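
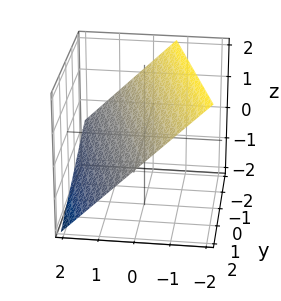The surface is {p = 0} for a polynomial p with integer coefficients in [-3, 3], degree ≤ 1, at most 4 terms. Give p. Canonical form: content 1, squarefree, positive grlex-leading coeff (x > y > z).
The degree is 1 — the surface is flat (a plane).
Observable constraints: one y-axis crossing is at y = 2.
These observations pin down the coefficients.

3*x + y + 3*z - 2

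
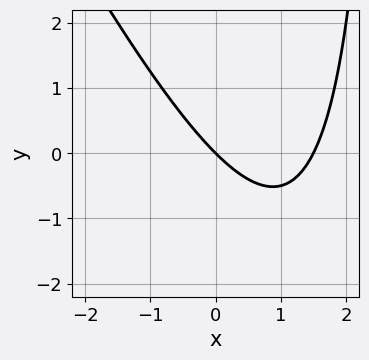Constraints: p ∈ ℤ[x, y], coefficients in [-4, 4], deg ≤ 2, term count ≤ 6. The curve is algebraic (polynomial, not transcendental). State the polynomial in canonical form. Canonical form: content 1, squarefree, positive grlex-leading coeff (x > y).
The degree is 2 — no degree-1 curve has this shape.
Against the integer gridlines: it meets the x-axis at x = 0 (among the integer gridlines); it meets the y-axis at y = 0 (among the integer gridlines).
Putting this together gives p.

2*x^2 + x*y - 3*x - 3*y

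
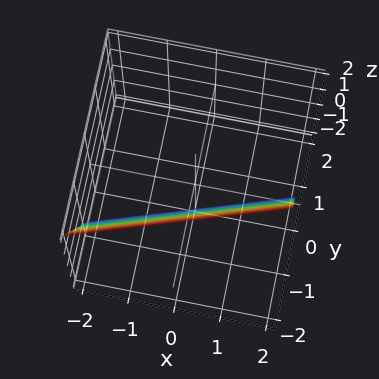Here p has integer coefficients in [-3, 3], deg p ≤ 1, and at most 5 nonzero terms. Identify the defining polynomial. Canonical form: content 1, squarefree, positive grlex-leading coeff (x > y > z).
x - 3*y - z - 2

The degree is 1 — every cross-section is a straight line — this is a plane.
From the axis intercepts and sections: it meets the x-axis at x = 2 (among the integer gridlines); one z-axis crossing is at z = -2.
Solving for integer coefficients yields p as stated.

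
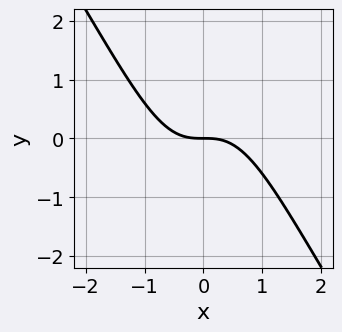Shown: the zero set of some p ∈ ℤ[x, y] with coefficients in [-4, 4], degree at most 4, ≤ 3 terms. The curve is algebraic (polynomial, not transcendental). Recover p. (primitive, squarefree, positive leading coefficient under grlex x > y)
deg p = 3.
From the axis intercepts and sections: it crosses the y-axis at the gridline y = 0; one x-axis crossing is at x = 0.
Putting this together gives p.

3*x^3 + 2*x^2*y + 3*y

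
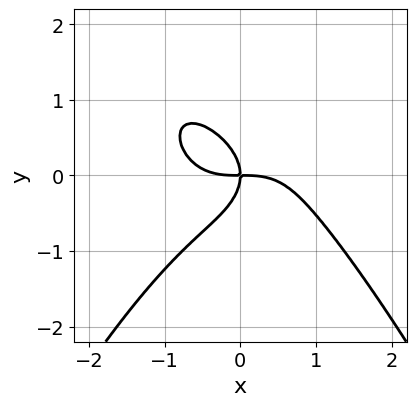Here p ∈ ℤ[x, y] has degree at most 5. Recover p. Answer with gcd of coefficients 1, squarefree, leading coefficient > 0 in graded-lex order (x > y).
2*x^4 + 3*y^3 + 3*x*y

(a) The degree is 4 — no degree-3 curve has this shape.
(b) From the visible intercepts: it crosses the y-axis at the gridline y = 0; one x-axis crossing is at x = 0.
(c) Solving for integer coefficients yields p as stated.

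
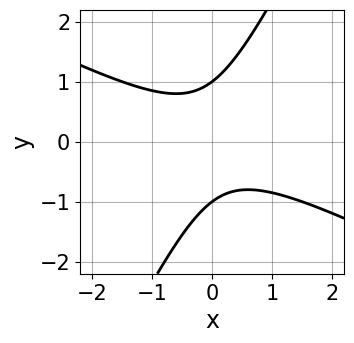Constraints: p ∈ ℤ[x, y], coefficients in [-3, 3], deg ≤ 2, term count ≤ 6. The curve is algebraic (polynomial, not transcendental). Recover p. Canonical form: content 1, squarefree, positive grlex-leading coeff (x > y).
First, degree: a generic line meets the curve in up to 2 points, so deg p = 2.
Next, reading off the gridlines: the y-axis gridline crossings are at y ∈ {-1, 1}; it misses every integer gridline on the x-axis.
Finally, assembling these constraints gives the stated polynomial.

2*x^2 + 3*x*y - 2*y^2 + 2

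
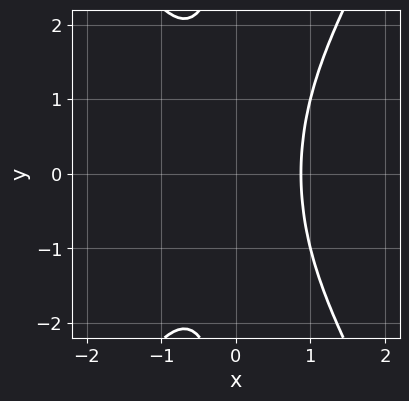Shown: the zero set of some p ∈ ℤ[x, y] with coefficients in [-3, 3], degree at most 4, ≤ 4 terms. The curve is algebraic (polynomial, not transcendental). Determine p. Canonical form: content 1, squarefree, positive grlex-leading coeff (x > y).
3*x^3 - x*y^2 - 2

1. The degree is 3 — a generic line meets the curve in up to 3 points.
2. Symmetries: it's symmetric under y → −y, forcing even powers of y.
3. Reading off the gridlines: the curve avoids every integer y-axis point in the box.
4. Putting this together gives p.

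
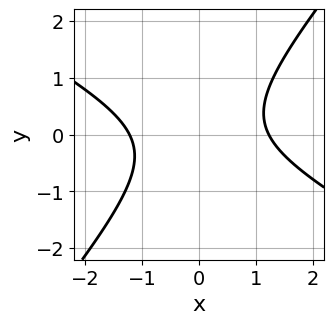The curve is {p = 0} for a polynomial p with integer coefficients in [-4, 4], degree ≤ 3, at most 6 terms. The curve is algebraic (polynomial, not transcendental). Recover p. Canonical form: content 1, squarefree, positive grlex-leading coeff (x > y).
(a) The degree is 2 — the shape is more complex than any degree-1 curve.
(b) From the visible intercepts: no y-intercept at any integer in the box.
(c) The integer polynomial consistent with all of this is the stated p.

2*x^2 + 2*x*y - 3*y^2 - 3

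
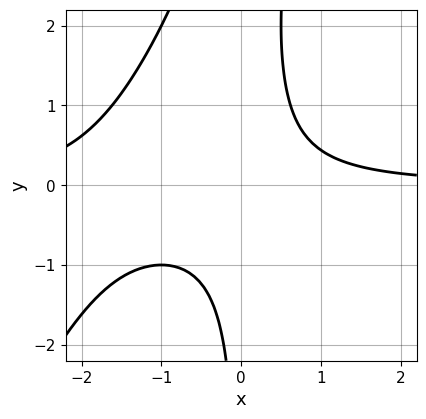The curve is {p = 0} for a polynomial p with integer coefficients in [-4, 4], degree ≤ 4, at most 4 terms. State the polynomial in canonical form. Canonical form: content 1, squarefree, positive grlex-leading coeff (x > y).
2*x^2*y - x*y^2 + 3*x*y - 2

1. deg p = 3. No degree-2 curve has this shape.
2. Observable constraints: no y-intercept at any integer in the box; it misses every integer gridline on the x-axis.
3. Assembling these constraints gives the stated polynomial.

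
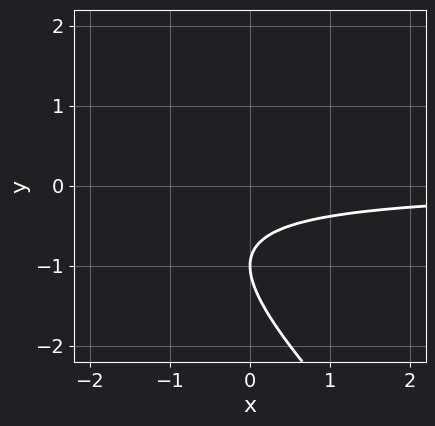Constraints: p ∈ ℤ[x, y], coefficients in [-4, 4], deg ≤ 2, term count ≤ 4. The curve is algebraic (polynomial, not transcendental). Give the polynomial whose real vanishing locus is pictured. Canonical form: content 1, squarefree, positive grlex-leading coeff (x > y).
x*y + y^2 + 2*y + 1

Degree: a generic line meets the curve in up to 2 points, so deg p = 2.
Observable constraints: the curve avoids every integer x-axis point in the box; one y-axis crossing is at y = -1.
Matching integer coefficients to the picture gives p.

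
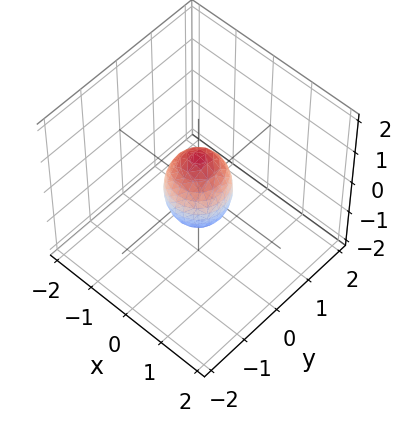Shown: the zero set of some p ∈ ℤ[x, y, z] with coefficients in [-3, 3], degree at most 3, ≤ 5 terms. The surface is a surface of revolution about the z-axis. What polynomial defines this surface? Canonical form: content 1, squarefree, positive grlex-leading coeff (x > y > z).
First, deg p = 2. The shape is more complex than any degree-1 surface.
Then, by symmetry, every cross-section ⟂ z is a circle, so x, y appear only via x² + y².
Next, checking where it meets the axes: a circular section at z = 0 has radius between 0 and 1; among the integer gridlines, it crosses the z-axis at z ∈ {-1, 1}.
Finally, these observations pin down the coefficients.

2*x^2 + 2*y^2 + z^2 - 1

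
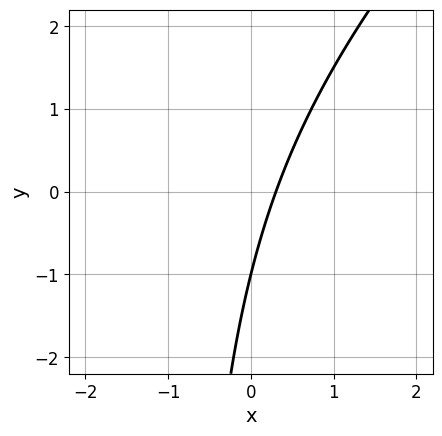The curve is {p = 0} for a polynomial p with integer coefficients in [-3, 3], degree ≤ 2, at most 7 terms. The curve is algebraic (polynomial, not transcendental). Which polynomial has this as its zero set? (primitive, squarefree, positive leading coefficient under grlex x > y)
x^2 - x*y + 3*x - y - 1

(a) Degree: no degree-1 curve has this shape, so deg p = 2.
(b) Checking where it meets the axes: it meets the y-axis at y = -1 (among the integer gridlines).
(c) Solving for integer coefficients yields p as stated.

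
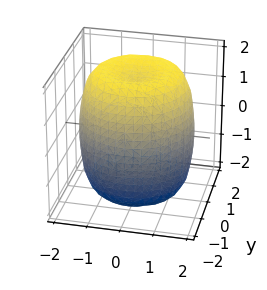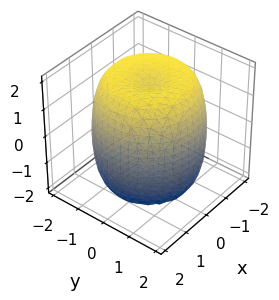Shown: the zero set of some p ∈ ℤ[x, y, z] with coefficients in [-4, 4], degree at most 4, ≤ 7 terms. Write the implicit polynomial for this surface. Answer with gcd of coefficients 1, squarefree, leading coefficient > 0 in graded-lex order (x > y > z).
1. deg p = 4.
2. Symmetries: the surface is invariant under rotation about z: p = q(x² + y², z).
3. Checking where it meets the axes: a circular section at z = 1 has radius between 1 and 2.
4. Together with the visible shape, these determine p as stated.

x^4 + 2*x^2*y^2 + y^4 - 2*x^2 - 2*y^2 + z^2 - 3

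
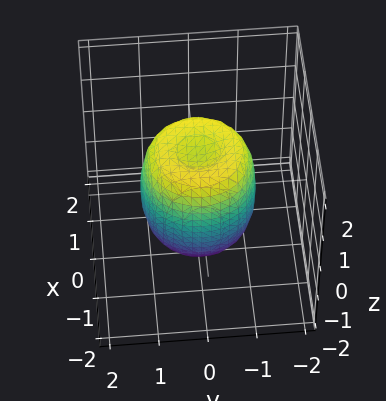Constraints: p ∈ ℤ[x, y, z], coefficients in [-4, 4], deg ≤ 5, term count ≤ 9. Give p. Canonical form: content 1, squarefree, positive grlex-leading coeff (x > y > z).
First, degree: the shape is more complex than any degree-3 surface, so deg p = 4.
Then, by symmetry, every cross-section ⟂ z is a circle, so x, y appear only via x² + y².
Next, observable constraints: a circular section at z = 0 has radius between 1 and 2; the z-axis gridline crossings are at z ∈ {-1, 1}.
Finally, assembling these constraints gives the stated polynomial.

2*x^4 + 4*x^2*y^2 + 2*y^4 - 2*x^2 - 2*y^2 + z^2 - 1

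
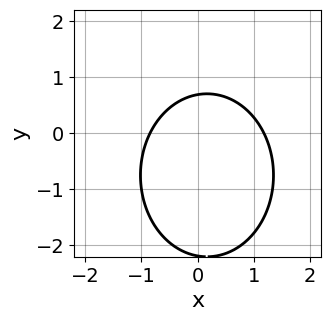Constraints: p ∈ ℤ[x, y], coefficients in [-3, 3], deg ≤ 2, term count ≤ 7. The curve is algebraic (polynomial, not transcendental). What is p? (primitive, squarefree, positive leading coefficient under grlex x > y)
The degree is 2 — a generic line meets the curve in up to 2 points.
Putting this together gives p.

3*x^2 + 2*y^2 - x + 3*y - 3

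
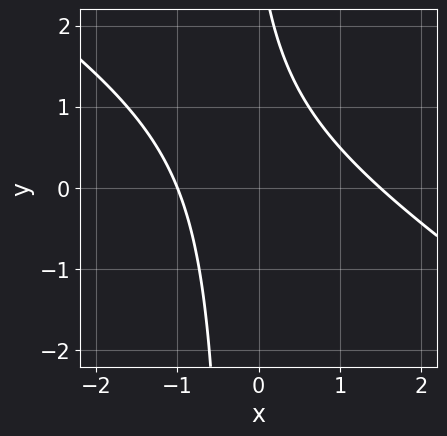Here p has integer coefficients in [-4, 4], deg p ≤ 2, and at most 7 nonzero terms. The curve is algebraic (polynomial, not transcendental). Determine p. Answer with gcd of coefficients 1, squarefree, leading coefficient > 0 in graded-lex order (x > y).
2*x^2 + 3*x*y - x + y - 3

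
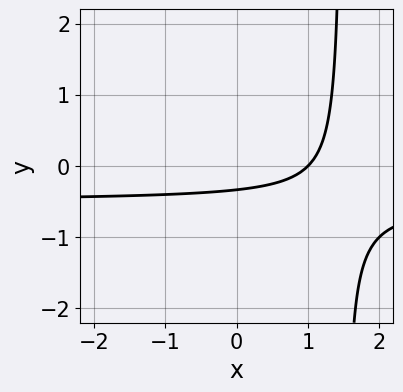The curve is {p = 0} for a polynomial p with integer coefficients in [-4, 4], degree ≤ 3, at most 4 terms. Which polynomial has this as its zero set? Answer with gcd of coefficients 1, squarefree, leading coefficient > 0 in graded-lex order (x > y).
deg p = 2.
Observable constraints: one x-axis crossing is at x = 1.
These observations pin down the coefficients.

2*x*y + x - 3*y - 1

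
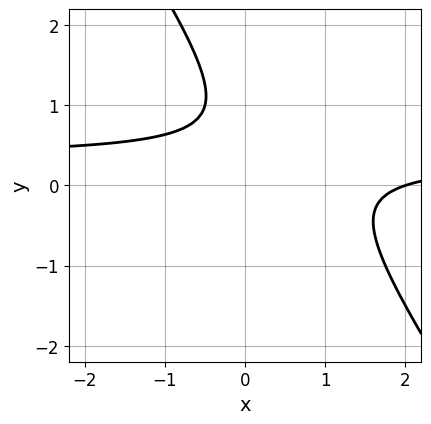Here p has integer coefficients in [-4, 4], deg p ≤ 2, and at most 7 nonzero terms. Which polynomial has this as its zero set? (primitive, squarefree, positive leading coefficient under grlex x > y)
3*x*y + 2*y^2 - x - 3*y + 2

Degree: the shape is more complex than any degree-1 curve, so deg p = 2.
Observable constraints: one x-axis crossing is at x = 2; the curve avoids every integer y-axis point in the box.
Solving for integer coefficients yields p as stated.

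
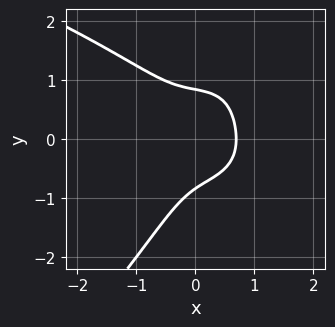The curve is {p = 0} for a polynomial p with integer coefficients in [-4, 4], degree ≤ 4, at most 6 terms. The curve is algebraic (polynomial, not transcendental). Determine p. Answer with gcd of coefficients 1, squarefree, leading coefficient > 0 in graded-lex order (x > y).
2*x*y^3 - 2*y^4 - 3*x^3 - 3*x*y^2 + 1

(a) Degree: a generic line meets the curve in up to 4 points, so deg p = 4.
(b) Putting this together gives p.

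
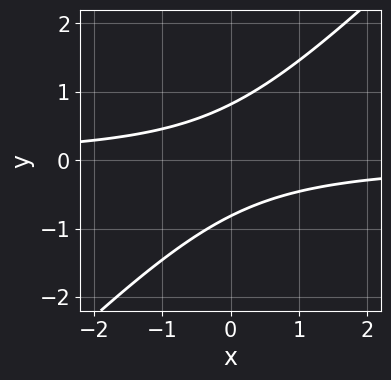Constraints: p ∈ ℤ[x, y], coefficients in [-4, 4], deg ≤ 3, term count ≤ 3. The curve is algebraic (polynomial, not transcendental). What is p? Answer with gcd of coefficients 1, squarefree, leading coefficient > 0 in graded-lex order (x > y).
3*x*y - 3*y^2 + 2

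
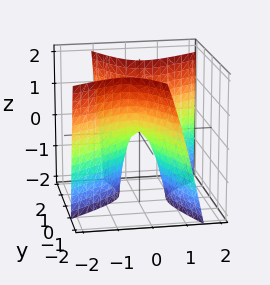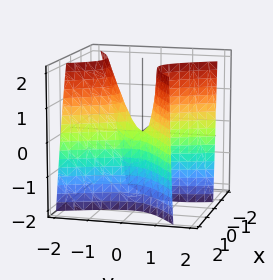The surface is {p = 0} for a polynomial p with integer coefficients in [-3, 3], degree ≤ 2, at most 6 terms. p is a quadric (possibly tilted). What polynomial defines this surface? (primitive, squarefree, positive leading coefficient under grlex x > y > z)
3*x^2 - 3*x*y - 2*y^2 - y*z + z

(a) The degree is 2 — no degree-1 surface has this shape.
(b) Against the integer gridlines: it crosses the z-axis at the gridline z = 0; it meets the x-axis at x = 0 (among the integer gridlines).
(c) Assembling these constraints gives the stated polynomial.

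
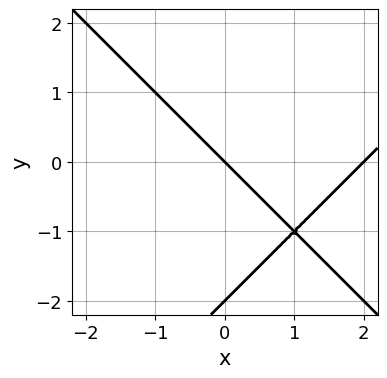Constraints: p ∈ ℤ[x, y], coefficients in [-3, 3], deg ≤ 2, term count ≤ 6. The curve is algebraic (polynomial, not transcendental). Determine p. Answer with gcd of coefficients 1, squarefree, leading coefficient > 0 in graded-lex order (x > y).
First, deg p = 2. No degree-1 curve has this shape.
Next, checking where it meets the axes: among the integer gridlines, it crosses the x-axis at x ∈ {0, 2}; the y-axis gridline crossings are at y ∈ {-2, 0}.
Finally, solving for integer coefficients yields p as stated.

x^2 - y^2 - 2*x - 2*y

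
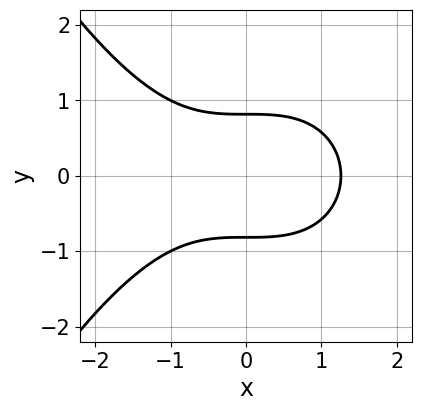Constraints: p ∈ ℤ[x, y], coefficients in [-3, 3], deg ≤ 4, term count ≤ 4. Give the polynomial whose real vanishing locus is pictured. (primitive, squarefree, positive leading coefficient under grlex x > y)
First, the degree is 3 — the shape is more complex than any degree-2 curve.
Next, symmetries: mirror symmetry y ↦ −y ⇒ only even powers of y.
Finally, matching integer coefficients to the picture gives p.

x^3 + 3*y^2 - 2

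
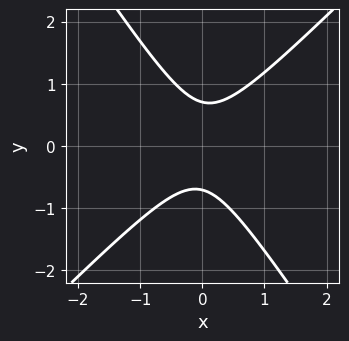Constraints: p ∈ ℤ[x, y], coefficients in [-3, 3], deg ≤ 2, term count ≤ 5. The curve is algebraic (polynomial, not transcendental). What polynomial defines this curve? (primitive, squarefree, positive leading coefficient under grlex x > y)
The degree is 2 — the shape is more complex than any degree-1 curve.
From the visible intercepts: it misses every integer gridline on the x-axis.
Putting this together gives p.

3*x^2 - x*y - 2*y^2 + 1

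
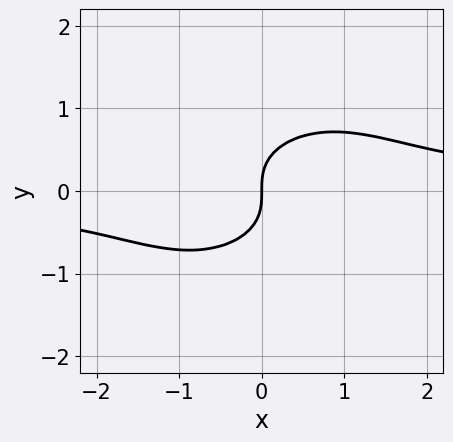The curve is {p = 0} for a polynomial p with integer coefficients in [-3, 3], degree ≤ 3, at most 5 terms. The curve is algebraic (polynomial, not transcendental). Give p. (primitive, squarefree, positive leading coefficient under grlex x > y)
1. Degree: the shape is more complex than any degree-2 curve, so deg p = 3.
2. From the visible intercepts: it meets the x-axis at x = 0 (among the integer gridlines); it meets the y-axis at y = 0 (among the integer gridlines).
3. The integer polynomial consistent with all of this is the stated p.

2*x^2*y - x*y^2 + 3*y^3 - 2*x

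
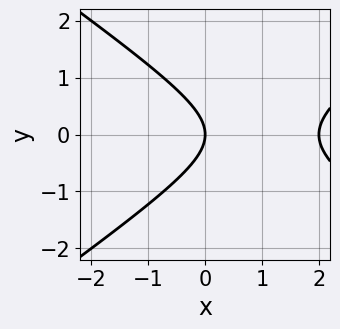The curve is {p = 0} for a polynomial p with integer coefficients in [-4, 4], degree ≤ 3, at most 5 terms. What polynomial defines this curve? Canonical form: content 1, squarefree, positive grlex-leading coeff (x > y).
x^2 - 2*y^2 - 2*x

deg p = 2. No degree-1 curve has this shape.
Symmetries: mirror symmetry y ↦ −y ⇒ only even powers of y.
From the axis intercepts and sections: the x-axis gridline crossings are at x ∈ {0, 2}; it crosses the y-axis at the gridline y = 0.
The integer polynomial consistent with all of this is the stated p.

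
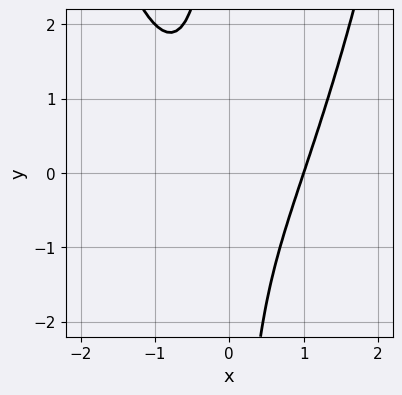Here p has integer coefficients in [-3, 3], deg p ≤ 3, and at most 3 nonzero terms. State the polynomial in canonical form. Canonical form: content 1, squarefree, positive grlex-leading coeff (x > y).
First, degree: a generic line meets the curve in up to 3 points, so deg p = 3.
Next, reading off the gridlines: the curve avoids every integer y-axis point in the box; one x-axis crossing is at x = 1.
Finally, solving for integer coefficients yields p as stated.

x^3 - x*y - 1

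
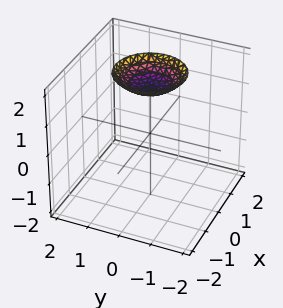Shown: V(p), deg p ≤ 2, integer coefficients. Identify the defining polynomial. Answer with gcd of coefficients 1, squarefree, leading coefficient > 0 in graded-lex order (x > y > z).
x^2 + y^2 - 2*z + 3

Degree: no degree-1 surface has this shape, so deg p = 2.
Symmetries: every cross-section ⟂ z is a circle, so x, y appear only via x² + y².
From the visible intercepts: no x-intercept at any integer in the box; a circular section at z = 2 has radius exactly 1; no y-intercept at any integer in the box.
Assembling these constraints gives the stated polynomial.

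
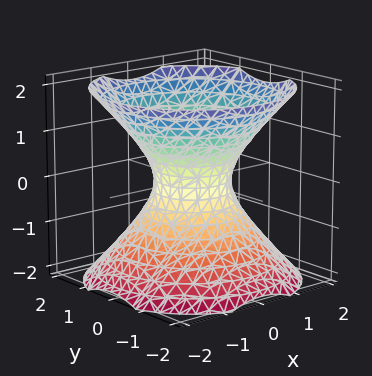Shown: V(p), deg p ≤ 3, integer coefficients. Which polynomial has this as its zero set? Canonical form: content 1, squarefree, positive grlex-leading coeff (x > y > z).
3*x^2 + 3*y^2 - 3*z^2 - 2

First, the degree is 2 — an hourglass — one-sheet hyperboloid; a quadric.
Then, symmetries: rotational symmetry about the z-axis ⇒ p depends on x, y only through x² + y²; mirror symmetry z ↦ −z ⇒ only even powers of z.
Then, from the axis intercepts and sections: it misses every integer gridline on the z-axis; a circular section at z = 1 has radius between 1 and 2.
Finally, putting this together gives p.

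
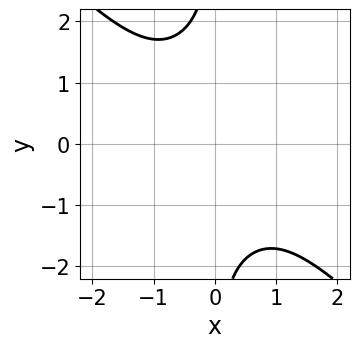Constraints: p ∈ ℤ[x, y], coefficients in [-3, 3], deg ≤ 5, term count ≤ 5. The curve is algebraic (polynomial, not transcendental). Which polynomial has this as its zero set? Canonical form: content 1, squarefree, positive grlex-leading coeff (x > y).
(a) The degree is 4 — the shape is more complex than any degree-3 curve.
(b) Checking where it meets the axes: it misses every integer gridline on the x-axis; no y-intercept at any integer in the box.
(c) Solving for integer coefficients yields p as stated.

x^4 + x*y^3 + x^2 + 3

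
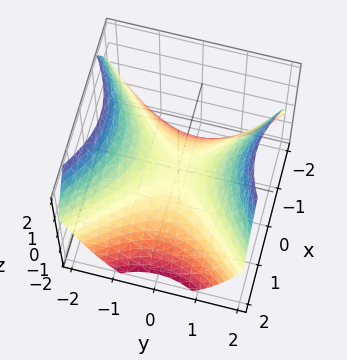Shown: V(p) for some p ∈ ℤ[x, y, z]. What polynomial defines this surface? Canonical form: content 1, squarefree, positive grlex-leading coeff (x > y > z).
Degree: a saddle surface; a quadric, so deg p = 2.
Symmetries: it's symmetric under y → −y, forcing even powers of y; mirror symmetry x ↦ −x ⇒ only even powers of x.
Checking where it meets the axes: it meets the x-axis at x = 0 (among the integer gridlines); it meets the y-axis at y = 0 (among the integer gridlines); it meets the z-axis at z = 0 (among the integer gridlines).
Matching integer coefficients to the picture gives p.

2*x^2 - 2*y^2 + 3*z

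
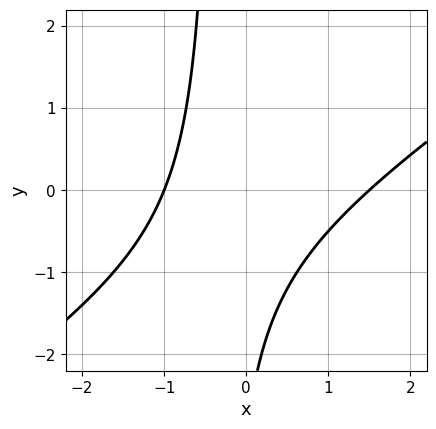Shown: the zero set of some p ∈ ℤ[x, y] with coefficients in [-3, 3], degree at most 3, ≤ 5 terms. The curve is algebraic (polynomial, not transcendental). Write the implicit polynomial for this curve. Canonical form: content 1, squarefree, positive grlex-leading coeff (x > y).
2*x^2 - 3*x*y - x - y - 3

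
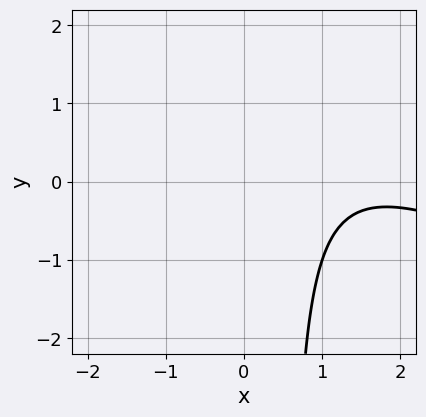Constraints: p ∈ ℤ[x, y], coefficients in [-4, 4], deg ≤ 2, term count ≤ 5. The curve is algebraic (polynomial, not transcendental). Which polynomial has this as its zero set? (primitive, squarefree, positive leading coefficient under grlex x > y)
1. deg p = 2. A generic line meets the curve in up to 2 points.
2. Observable constraints: no y-intercept at any integer in the box; no x-intercept at any integer in the box.
3. Solving for integer coefficients yields p as stated.

x^2 + 2*x*y - 3*x - y + 3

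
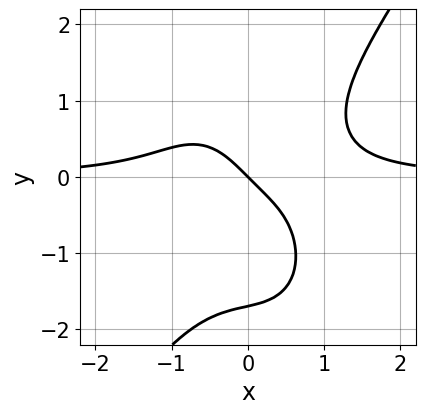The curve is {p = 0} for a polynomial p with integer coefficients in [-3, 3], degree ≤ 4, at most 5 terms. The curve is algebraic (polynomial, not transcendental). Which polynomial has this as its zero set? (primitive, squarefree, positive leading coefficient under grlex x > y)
(a) Degree: the shape is more complex than any degree-3 curve, so deg p = 4.
(b) Checking where it meets the axes: it crosses the y-axis at the gridline y = 0; it crosses the x-axis at the gridline x = 0.
(c) Assembling these constraints gives the stated polynomial.

3*x^3*y - y^4 - y^3 - 2*x - 2*y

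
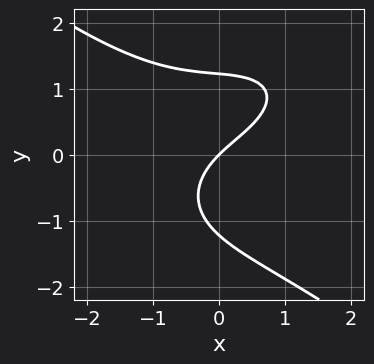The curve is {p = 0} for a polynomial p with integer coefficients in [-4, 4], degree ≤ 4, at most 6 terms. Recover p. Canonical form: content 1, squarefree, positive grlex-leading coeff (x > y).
x^3 + 2*y^3 - 2*x*y + 3*x - 3*y

1. The degree is 3 — the shape is more complex than any degree-2 curve.
2. Observable constraints: one x-axis crossing is at x = 0; it crosses the y-axis at the gridline y = 0.
3. Putting this together gives p.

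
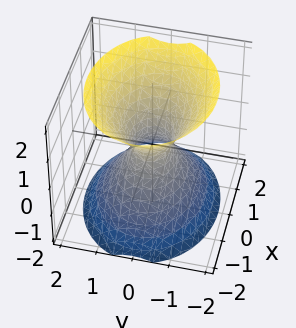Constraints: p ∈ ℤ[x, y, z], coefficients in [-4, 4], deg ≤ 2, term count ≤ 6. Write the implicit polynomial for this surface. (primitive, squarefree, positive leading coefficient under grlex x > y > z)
2*x^2 + 3*y^2 - 2*z^2 - 1

deg p = 2.
Symmetries: it's symmetric under y → −y, forcing even powers of y; it's symmetric under x → −x, forcing even powers of x; the z ↦ −z reflection is a symmetry, so z appears only in even powers.
From the axis intercepts and sections: the surface avoids every integer z-axis point in the box.
Assembling these constraints gives the stated polynomial.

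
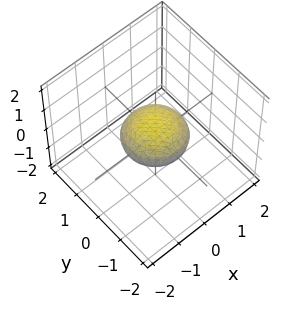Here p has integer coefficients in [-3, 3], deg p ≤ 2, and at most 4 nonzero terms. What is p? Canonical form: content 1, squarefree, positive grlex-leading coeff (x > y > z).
x^2 + y^2 + 3*z^2 - 1

The degree is 2 — a closed, bounded, convex surface; a quadric.
Symmetries: every cross-section ⟂ z is a circle, so x, y appear only via x² + y²; the z ↦ −z reflection is a symmetry, so z appears only in even powers.
Against the integer gridlines: a circular section at z = 0 has radius exactly 1; among the integer gridlines, it crosses the y-axis at y ∈ {-1, 1}; among the integer gridlines, it crosses the x-axis at x ∈ {-1, 1}.
The integer polynomial consistent with all of this is the stated p.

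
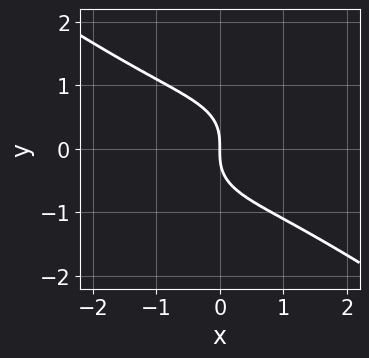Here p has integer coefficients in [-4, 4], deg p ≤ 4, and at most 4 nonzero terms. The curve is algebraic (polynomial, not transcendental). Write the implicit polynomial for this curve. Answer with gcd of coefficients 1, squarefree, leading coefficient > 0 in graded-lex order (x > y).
x^3 + 3*y^3 + 3*x

deg p = 3. No degree-2 curve has this shape.
From the visible intercepts: it meets the x-axis at x = 0 (among the integer gridlines); one y-axis crossing is at y = 0.
Fitting integer coefficients to these (and the overall shape) gives p.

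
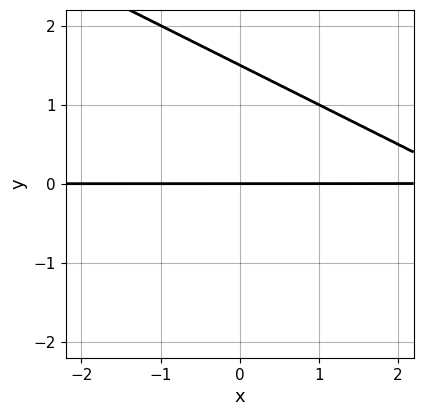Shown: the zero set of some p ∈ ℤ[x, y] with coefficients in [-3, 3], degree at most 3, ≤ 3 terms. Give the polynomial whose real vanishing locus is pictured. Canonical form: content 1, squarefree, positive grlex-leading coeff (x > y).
1. The degree is 2 — the shape is more complex than any degree-1 curve.
2. Reading off the gridlines: the visible x-axis segment lies entirely on the curve; it meets the y-axis at y = 0 (among the integer gridlines).
3. The integer polynomial consistent with all of this is the stated p.

x*y + 2*y^2 - 3*y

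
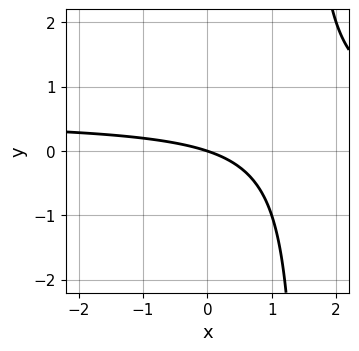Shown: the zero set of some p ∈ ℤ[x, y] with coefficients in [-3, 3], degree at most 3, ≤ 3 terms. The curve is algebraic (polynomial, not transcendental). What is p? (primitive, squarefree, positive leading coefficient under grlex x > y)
deg p = 2. A generic line meets the curve in up to 2 points.
Against the integer gridlines: it meets the y-axis at y = 0 (among the integer gridlines); one x-axis crossing is at x = 0.
Matching integer coefficients to the picture gives p.

2*x*y - x - 3*y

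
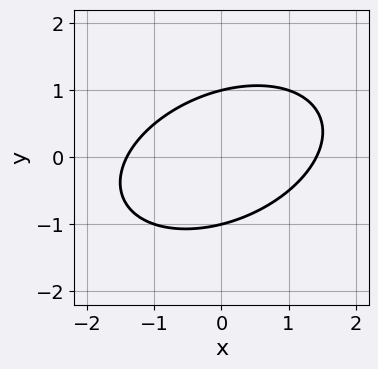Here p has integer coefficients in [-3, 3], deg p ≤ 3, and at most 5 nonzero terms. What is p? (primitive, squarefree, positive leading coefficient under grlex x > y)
(a) Degree: no degree-1 curve has this shape, so deg p = 2.
(b) Observable constraints: among the integer gridlines, it crosses the y-axis at y ∈ {-1, 1}.
(c) Matching integer coefficients to the picture gives p.

x^2 - x*y + 2*y^2 - 2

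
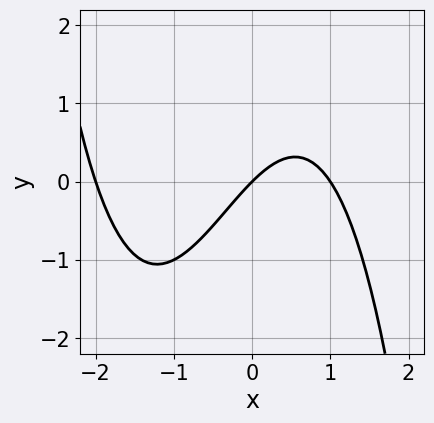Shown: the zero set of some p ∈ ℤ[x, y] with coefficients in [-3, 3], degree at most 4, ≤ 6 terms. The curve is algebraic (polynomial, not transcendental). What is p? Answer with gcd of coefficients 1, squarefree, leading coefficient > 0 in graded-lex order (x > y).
x^3 + x^2 - 2*x + 2*y

First, deg p = 3. A generic line meets the curve in up to 3 points.
Next, from the axis intercepts and sections: it crosses the y-axis at the gridline y = 0; among the integer gridlines, it crosses the x-axis at x ∈ {-2, 0, 1}.
Finally, these observations pin down the coefficients.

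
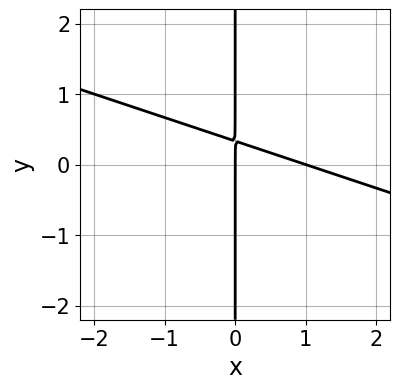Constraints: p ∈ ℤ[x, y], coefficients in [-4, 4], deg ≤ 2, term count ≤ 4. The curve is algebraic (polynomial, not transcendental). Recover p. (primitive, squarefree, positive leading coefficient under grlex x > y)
(a) Degree: the shape is more complex than any degree-1 curve, so deg p = 2.
(b) Against the integer gridlines: the visible y-axis segment lies entirely on the curve; among the integer gridlines, it crosses the x-axis at x ∈ {0, 1}.
(c) These observations pin down the coefficients.

x^2 + 3*x*y - x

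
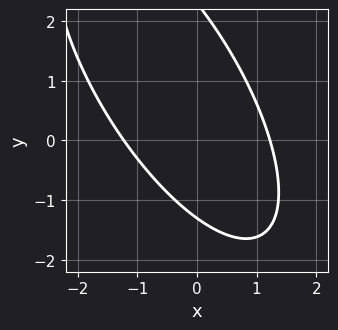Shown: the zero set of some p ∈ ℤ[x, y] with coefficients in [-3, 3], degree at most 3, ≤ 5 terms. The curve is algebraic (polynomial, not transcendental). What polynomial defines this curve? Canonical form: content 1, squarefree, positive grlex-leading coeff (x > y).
(a) deg p = 2.
(b) Putting this together gives p.

2*x^2 + 2*x*y + y^2 - y - 3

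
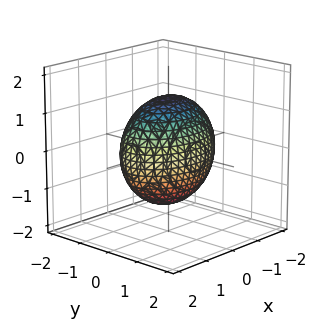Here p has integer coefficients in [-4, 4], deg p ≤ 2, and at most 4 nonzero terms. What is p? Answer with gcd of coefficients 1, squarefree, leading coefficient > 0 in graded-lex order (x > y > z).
x^2 + 2*y^2 + z^2 - 2

First, the degree is 2 — bounded and convex; a quadric.
Next, symmetries: the x ↦ −x reflection is a symmetry, so x appears only in even powers; mirror symmetry z ↦ −z ⇒ only even powers of z; it's symmetric under y → −y, forcing even powers of y.
Next, from the axis intercepts and sections: the y-axis gridline crossings are at y ∈ {-1, 1}.
Finally, assembling these constraints gives the stated polynomial.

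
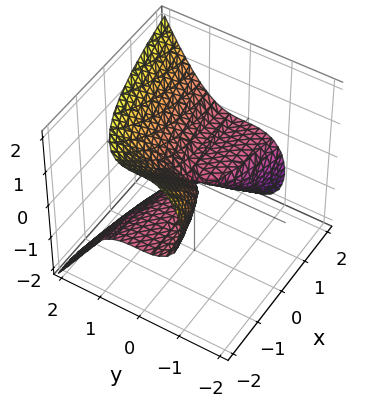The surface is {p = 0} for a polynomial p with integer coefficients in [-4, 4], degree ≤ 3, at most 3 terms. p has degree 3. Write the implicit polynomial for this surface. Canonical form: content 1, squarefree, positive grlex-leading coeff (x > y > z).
y^3 - x*z - z^2

First, the degree is 3 — the shape is more complex than any degree-2 surface.
Next, observable constraints: it crosses the z-axis at the gridline z = 0; every point of the x-axis in the box is on the surface.
Finally, assembling these constraints gives the stated polynomial.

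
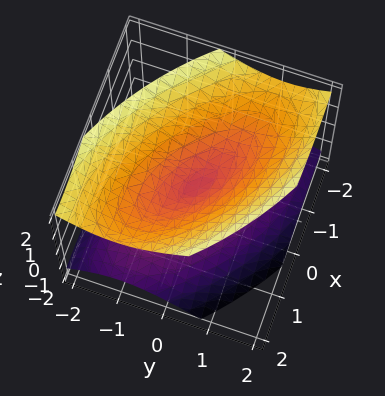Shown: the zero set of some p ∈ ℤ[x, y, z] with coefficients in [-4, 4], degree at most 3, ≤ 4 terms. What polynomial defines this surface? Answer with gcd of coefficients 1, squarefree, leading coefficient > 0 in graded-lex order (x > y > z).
First, the picture has 2 separate pieces. Treating them together as one polynomial.
Next, the degree is 2 — no degree-1 surface has this shape.
Next, against the integer gridlines: it crosses the x-axis at the gridline x = 0; it crosses the y-axis at the gridline y = 0; one z-axis crossing is at z = 0.
Finally, solving for integer coefficients yields p as stated.

2*x^2 + 3*x*y + 3*y^2 - 3*z^2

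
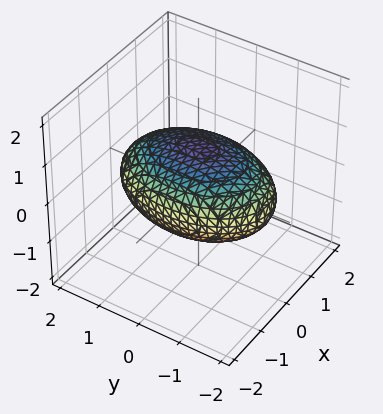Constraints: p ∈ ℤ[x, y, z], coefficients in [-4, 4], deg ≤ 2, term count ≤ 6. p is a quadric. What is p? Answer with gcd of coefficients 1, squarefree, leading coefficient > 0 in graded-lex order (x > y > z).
deg p = 2.
Symmetries: mirror symmetry y ↦ −y ⇒ only even powers of y; it's symmetric under x → −x, forcing even powers of x; mirror symmetry z ↦ −z ⇒ only even powers of z.
Checking where it meets the axes: the z-axis gridline crossings are at z ∈ {-1, 1}.
Matching integer coefficients to the picture gives p.

2*x^2 + y^2 + 3*z^2 - 3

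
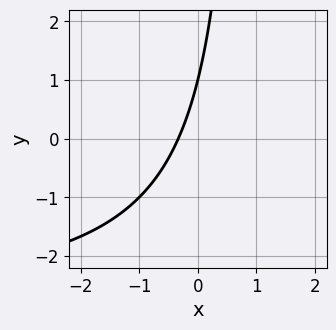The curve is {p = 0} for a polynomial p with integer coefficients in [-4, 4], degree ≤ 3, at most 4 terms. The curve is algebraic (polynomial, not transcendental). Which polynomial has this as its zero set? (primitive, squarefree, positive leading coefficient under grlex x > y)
x*y + 3*x - y + 1

deg p = 2. The shape is more complex than any degree-1 curve.
Observable constraints: it meets the y-axis at y = 1 (among the integer gridlines).
Solving for integer coefficients yields p as stated.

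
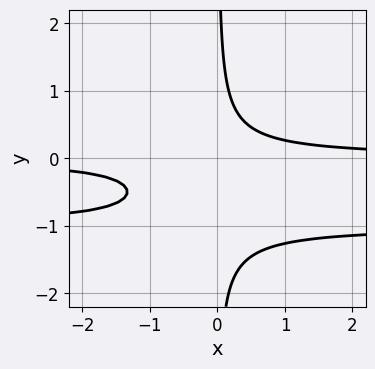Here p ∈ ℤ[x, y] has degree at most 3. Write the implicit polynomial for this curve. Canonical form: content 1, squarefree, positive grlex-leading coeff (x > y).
3*x*y^2 + 3*x*y - 1

1. deg p = 3.
2. Observable constraints: it misses every integer gridline on the y-axis; no x-intercept at any integer in the box.
3. The integer polynomial consistent with all of this is the stated p.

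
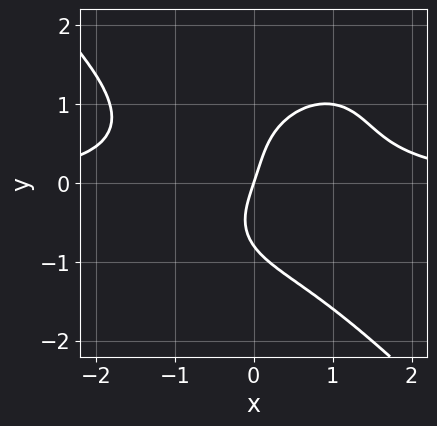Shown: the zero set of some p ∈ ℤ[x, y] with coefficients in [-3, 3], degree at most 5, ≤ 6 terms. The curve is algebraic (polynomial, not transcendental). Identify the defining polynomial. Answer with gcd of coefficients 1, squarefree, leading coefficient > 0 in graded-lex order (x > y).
1. deg p = 4. A generic line meets the curve in up to 4 points.
2. Observable constraints: it meets the y-axis at y = 0 (among the integer gridlines); it meets the x-axis at x = 0 (among the integer gridlines).
3. Together with the visible shape, these determine p as stated.

2*x^3*y + 2*y^4 - 2*x*y^2 - 3*x + y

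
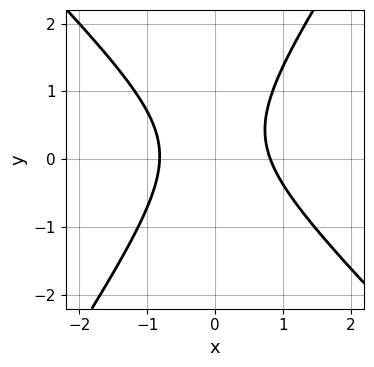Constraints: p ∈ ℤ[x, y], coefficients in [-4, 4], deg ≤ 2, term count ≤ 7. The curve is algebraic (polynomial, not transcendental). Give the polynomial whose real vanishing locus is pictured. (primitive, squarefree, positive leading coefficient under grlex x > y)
Degree: the shape is more complex than any degree-1 curve, so deg p = 2.
Against the integer gridlines: it misses every integer gridline on the y-axis.
Assembling these constraints gives the stated polynomial.

3*x^2 + x*y - 2*y^2 + y - 2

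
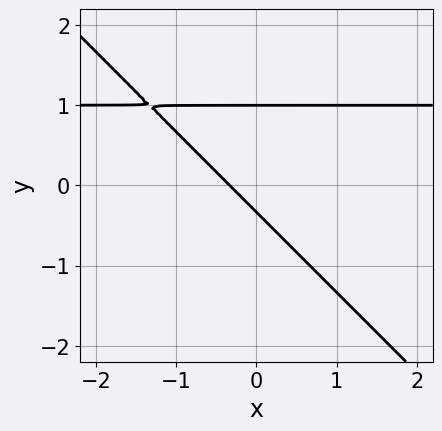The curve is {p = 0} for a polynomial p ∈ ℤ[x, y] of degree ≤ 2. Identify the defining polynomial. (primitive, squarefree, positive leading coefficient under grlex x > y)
3*x*y + 3*y^2 - 3*x - 2*y - 1

Degree: no degree-1 curve has this shape, so deg p = 2.
Against the integer gridlines: it meets the y-axis at y = 1 (among the integer gridlines).
Solving for integer coefficients yields p as stated.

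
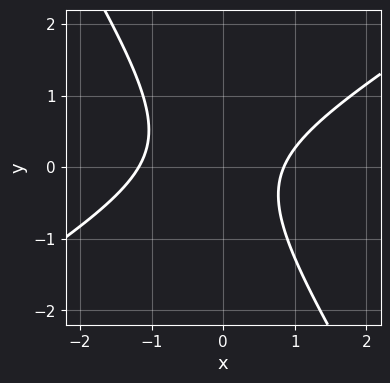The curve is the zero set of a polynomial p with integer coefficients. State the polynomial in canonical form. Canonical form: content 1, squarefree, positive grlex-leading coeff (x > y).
The degree is 2 — no degree-1 curve has this shape.
Observable constraints: it misses every integer gridline on the y-axis.
These observations pin down the coefficients.

3*x^2 - 3*x*y - 3*y^2 + x - 3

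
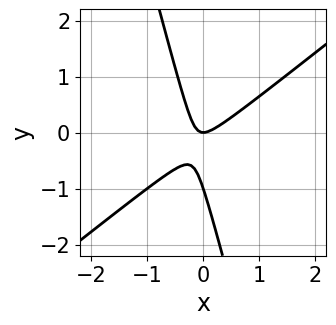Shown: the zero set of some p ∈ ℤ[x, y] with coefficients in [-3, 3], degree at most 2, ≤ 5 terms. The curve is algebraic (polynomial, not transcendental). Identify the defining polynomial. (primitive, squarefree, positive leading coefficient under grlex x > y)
deg p = 2. The shape is more complex than any degree-1 curve.
Against the integer gridlines: one x-axis crossing is at x = 0; the y-axis gridline crossings are at y ∈ {-1, 0}.
Putting this together gives p.

3*x^2 - 3*x*y - y^2 - y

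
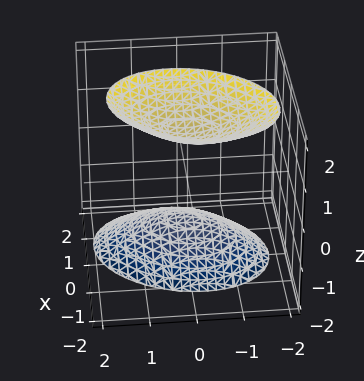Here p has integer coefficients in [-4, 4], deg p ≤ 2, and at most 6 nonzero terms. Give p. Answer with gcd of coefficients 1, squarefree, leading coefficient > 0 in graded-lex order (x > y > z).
1. I count 2 distinct pieces.
2. deg p = 2.
3. Against the integer gridlines: it misses every integer gridline on the x-axis; the surface avoids every integer y-axis point in the box.
4. Assembling these constraints gives the stated polynomial.

3*x^2 - x*y + x*z + 2*y^2 - 2*z^2 + 3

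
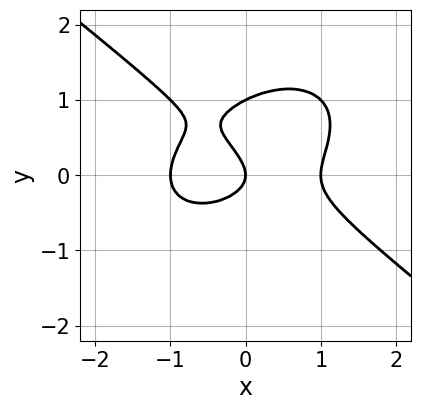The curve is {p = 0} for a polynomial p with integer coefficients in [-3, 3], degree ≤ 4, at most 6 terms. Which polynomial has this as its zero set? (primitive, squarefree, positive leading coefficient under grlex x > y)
x^3 + 2*y^3 - 2*y^2 - x

First, deg p = 3.
Next, from the axis intercepts and sections: the y-axis gridline crossings are at y ∈ {0, 1}; the x-axis gridline crossings are at x ∈ {-1, 0, 1}.
Finally, these observations pin down the coefficients.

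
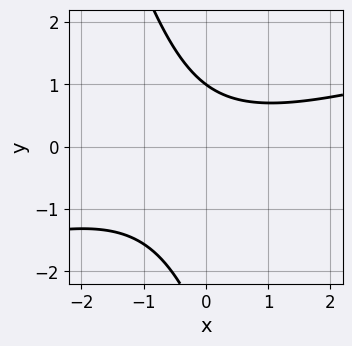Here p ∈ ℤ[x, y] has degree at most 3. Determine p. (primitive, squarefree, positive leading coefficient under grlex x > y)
x^2 - 3*x*y - y^2 - 2*y + 3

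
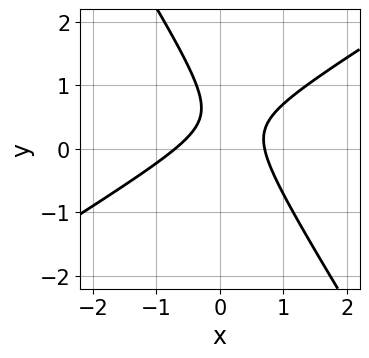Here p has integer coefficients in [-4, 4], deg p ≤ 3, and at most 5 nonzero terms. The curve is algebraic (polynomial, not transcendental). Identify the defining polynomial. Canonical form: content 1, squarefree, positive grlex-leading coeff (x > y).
2*x^2 - 2*x*y - 2*y^2 + 2*y - 1

(a) The degree is 2 — the shape is more complex than any degree-1 curve.
(b) From the visible intercepts: it misses every integer gridline on the y-axis.
(c) These observations pin down the coefficients.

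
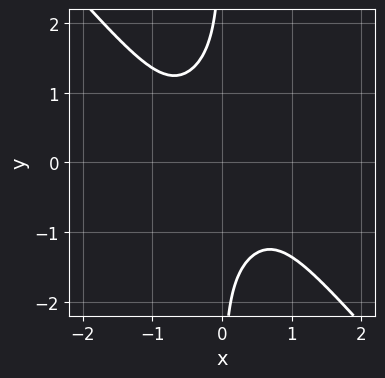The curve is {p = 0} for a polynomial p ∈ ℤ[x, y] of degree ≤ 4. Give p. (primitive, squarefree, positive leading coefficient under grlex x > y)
3*x^4 + 2*x*y^3 + 2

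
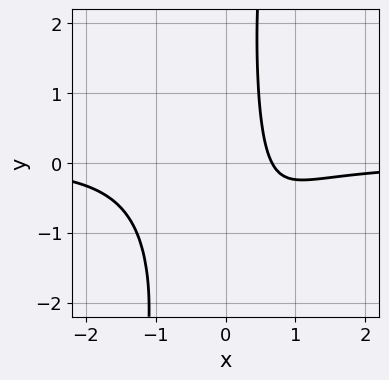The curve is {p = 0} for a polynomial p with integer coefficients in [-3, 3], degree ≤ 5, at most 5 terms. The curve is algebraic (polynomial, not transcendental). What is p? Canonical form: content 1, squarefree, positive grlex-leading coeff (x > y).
3*x^3*y - x^2*y^2 + x*y + 3*x - 2

1. The degree is 4 — the shape is more complex than any degree-3 curve.
2. Checking where it meets the axes: it misses every integer gridline on the y-axis.
3. Solving for integer coefficients yields p as stated.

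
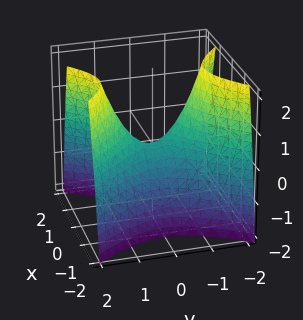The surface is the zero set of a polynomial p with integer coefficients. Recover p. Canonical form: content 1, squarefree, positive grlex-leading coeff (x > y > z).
(a) The degree is 2 — a saddle surface; a quadric.
(b) Symmetries: it's symmetric under x → −x, forcing even powers of x; the y ↦ −y reflection is a symmetry, so y appears only in even powers.
(c) From the visible intercepts: it meets the z-axis at z = 0 (among the integer gridlines); one x-axis crossing is at x = 0.
(d) Matching integer coefficients to the picture gives p.

3*x^2 - 2*y^2 + 2*z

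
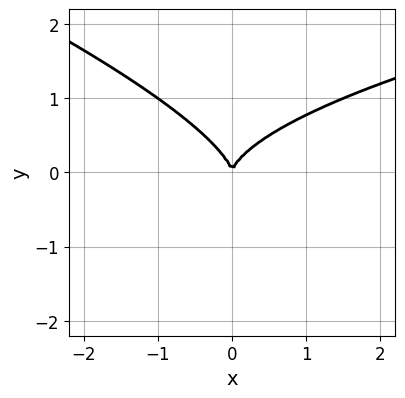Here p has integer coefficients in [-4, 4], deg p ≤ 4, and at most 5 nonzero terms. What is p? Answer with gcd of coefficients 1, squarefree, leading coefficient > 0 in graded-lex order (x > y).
x*y^2 + 3*y^3 - 2*x^2

(a) Degree: the shape is more complex than any degree-2 curve, so deg p = 3.
(b) From the visible intercepts: it meets the x-axis at x = 0 (among the integer gridlines); it crosses the y-axis at the gridline y = 0.
(c) Solving for integer coefficients yields p as stated.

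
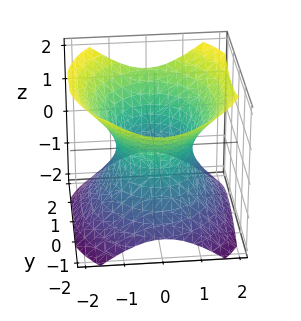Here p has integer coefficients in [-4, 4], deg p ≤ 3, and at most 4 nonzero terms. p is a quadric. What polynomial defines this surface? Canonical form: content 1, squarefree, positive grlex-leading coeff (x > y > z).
3*x^2 + 2*y^2 - 3*z^2 - 3

1. The degree is 2 — one connected sheet with a waist; a quadric.
2. Symmetries: mirror symmetry z ↦ −z ⇒ only even powers of z; it's symmetric under y → −y, forcing even powers of y; the x ↦ −x reflection is a symmetry, so x appears only in even powers.
3. Reading off the gridlines: no z-intercept at any integer in the box; among the integer gridlines, it crosses the x-axis at x ∈ {-1, 1}.
4. Fitting integer coefficients to these (and the overall shape) gives p.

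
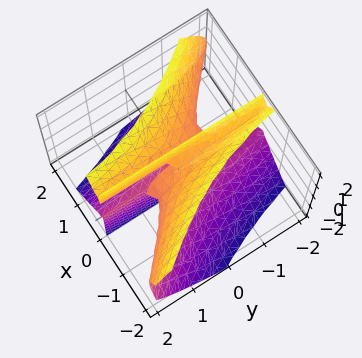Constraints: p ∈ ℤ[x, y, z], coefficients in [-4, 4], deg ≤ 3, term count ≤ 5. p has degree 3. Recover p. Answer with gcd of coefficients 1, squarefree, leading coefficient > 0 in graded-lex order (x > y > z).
3*x^3 + 3*x^2*y - 2*x*z^2 + 2*x*z

(a) deg p = 3. No degree-2 surface has this shape.
(b) Observable constraints: every point of the y-axis in the box is on the surface; every point of the z-axis in the box is on the surface; it crosses the x-axis at the gridline x = 0.
(c) Solving for integer coefficients yields p as stated.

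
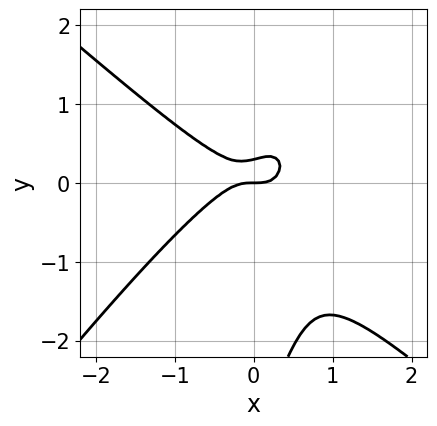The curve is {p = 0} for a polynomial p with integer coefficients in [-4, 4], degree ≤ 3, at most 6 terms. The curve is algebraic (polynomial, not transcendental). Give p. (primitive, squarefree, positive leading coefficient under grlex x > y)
3*x^3 - 3*x*y^2 + y^3 + 3*y^2 - y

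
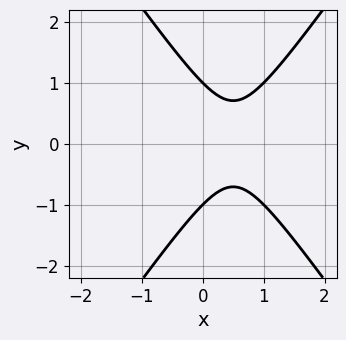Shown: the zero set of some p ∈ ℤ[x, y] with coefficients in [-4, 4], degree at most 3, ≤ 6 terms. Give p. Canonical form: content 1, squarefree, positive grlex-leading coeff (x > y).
First, the degree is 2 — a generic line meets the curve in up to 2 points.
Then, symmetries: it's symmetric under y → −y, forcing even powers of y.
Then, from the axis intercepts and sections: among the integer gridlines, it crosses the y-axis at y ∈ {-1, 1}; the curve avoids every integer x-axis point in the box.
Finally, solving for integer coefficients yields p as stated.

2*x^2 - y^2 - 2*x + 1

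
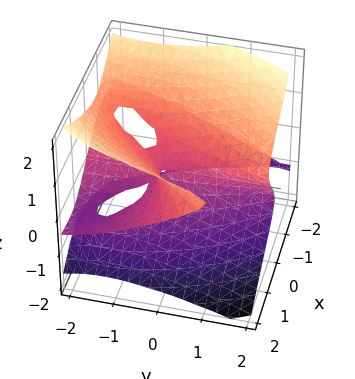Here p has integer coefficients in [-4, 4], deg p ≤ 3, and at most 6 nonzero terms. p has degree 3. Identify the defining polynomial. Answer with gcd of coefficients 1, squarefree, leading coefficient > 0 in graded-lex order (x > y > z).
2*x^2*z + y^2*z - 3*z^3 - 2*x*y - x

The degree is 3 — a generic line meets the surface in up to 3 points.
From the axis intercepts and sections: it meets the z-axis at z = 0 (among the integer gridlines); it meets the x-axis at x = 0 (among the integer gridlines); the visible y-axis segment lies entirely on the surface.
Putting this together gives p.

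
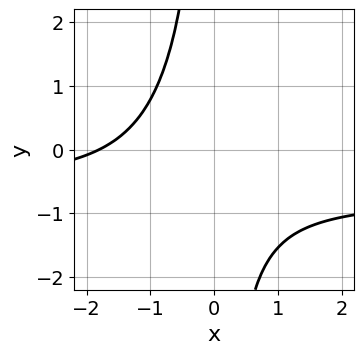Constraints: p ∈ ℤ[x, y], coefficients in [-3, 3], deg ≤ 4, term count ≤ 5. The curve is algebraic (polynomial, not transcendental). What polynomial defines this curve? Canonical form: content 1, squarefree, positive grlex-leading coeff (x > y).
3*x^3*y - x^2*y^2 + 2*x^3 + 3*x^2 + 2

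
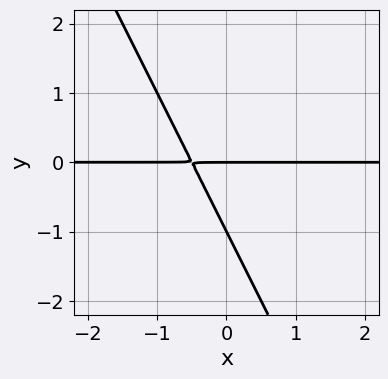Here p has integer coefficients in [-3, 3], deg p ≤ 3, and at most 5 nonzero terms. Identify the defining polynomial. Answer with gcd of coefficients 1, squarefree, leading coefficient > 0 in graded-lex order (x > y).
1. Degree: the shape is more complex than any degree-1 curve, so deg p = 2.
2. From the visible intercepts: among the integer gridlines, it crosses the y-axis at y ∈ {-1, 0}; every point of the x-axis in the box is on the curve.
3. Putting this together gives p.

2*x*y + y^2 + y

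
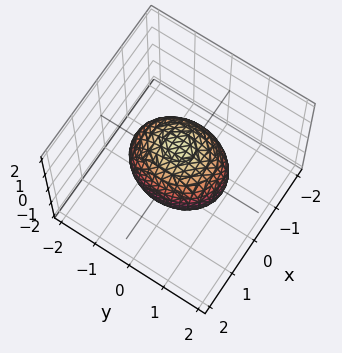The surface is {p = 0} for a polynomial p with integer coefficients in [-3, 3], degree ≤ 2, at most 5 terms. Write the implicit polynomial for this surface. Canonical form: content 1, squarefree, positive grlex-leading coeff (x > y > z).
3*x^2 + 2*y^2 + 2*z^2 - 3

(a) deg p = 2.
(b) Symmetries: mirror symmetry x ↦ −x ⇒ only even powers of x; mirror symmetry z ↦ −z ⇒ only even powers of z; mirror symmetry y ↦ −y ⇒ only even powers of y.
(c) Against the integer gridlines: the x-axis gridline crossings are at x ∈ {-1, 1}.
(d) Putting this together gives p.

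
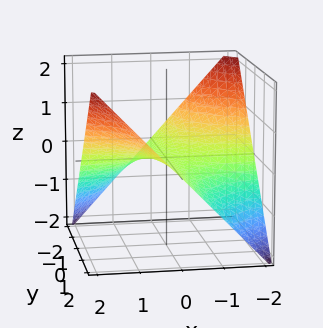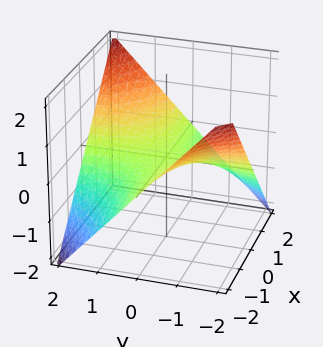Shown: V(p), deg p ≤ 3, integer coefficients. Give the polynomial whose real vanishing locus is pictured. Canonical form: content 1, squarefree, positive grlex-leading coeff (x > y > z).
x*y - 2*z

First, deg p = 2. A saddle surface; a quadric.
Next, from the visible intercepts: every point of the x-axis in the box is on the surface; one z-axis crossing is at z = 0; every point of the y-axis in the box is on the surface.
Finally, fitting integer coefficients to these (and the overall shape) gives p.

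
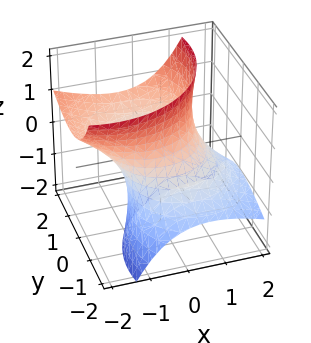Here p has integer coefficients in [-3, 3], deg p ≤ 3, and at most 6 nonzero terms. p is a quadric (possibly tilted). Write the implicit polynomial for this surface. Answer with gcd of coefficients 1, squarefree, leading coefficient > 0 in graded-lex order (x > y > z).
2*x^2 + 3*x*z + 2*y^2 - 3*y*z - z^2 - 3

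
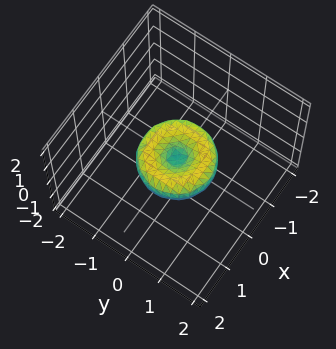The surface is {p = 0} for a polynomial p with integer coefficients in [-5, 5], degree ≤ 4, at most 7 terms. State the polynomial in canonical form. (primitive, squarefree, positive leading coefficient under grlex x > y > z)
First, the degree is 4 — a generic line meets the surface in up to 4 points.
Next, symmetry: the z-axis is an axis of rotation, so x and y enter only as x² + y².
Then, from the axis intercepts and sections: among the integer gridlines, it crosses the x-axis at x ∈ {-1, 0, 1}; one z-axis crossing is at z = 0; the y-axis gridline crossings are at y ∈ {-1, 0, 1}; a circular section at z = 0 has radius exactly 1.
Finally, fitting integer coefficients to these (and the overall shape) gives p.

2*x^4 + 4*x^2*y^2 + 2*y^4 - 2*x^2 - 2*y^2 + 3*z^2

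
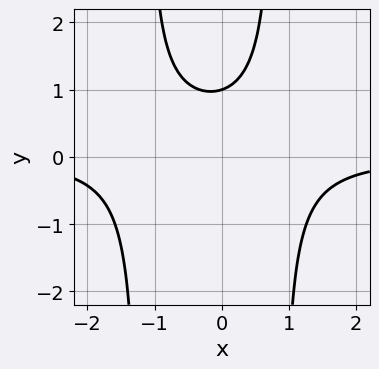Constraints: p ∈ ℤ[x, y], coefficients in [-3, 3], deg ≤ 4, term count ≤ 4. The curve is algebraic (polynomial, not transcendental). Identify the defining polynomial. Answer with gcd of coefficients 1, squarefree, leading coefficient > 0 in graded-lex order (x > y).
3*x^2*y + x*y - 3*y + 3

First, degree: the shape is more complex than any degree-2 curve, so deg p = 3.
Next, from the axis intercepts and sections: it meets the y-axis at y = 1 (among the integer gridlines); the curve avoids every integer x-axis point in the box.
Finally, assembling these constraints gives the stated polynomial.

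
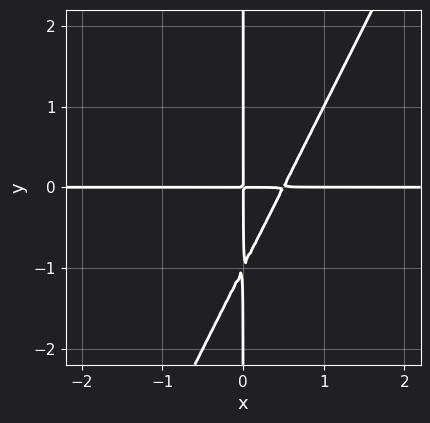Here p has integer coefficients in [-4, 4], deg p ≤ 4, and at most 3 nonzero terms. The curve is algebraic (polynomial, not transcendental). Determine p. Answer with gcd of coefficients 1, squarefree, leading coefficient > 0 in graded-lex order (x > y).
2*x^2*y - x*y^2 - x*y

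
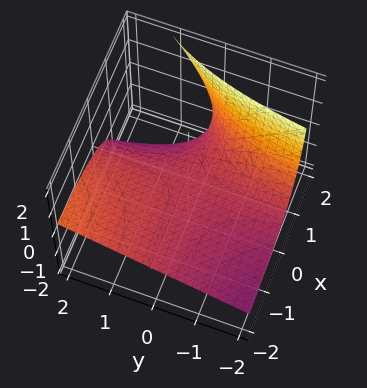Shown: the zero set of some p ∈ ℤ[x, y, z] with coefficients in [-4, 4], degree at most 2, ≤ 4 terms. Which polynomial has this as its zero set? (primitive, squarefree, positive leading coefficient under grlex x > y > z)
First, deg p = 2. The shape is more complex than any degree-1 surface.
Next, observable constraints: one z-axis crossing is at z = 0; the visible y-axis segment lies entirely on the surface; the visible x-axis segment lies entirely on the surface.
Finally, matching integer coefficients to the picture gives p.

x*y - 2*x*z + 3*z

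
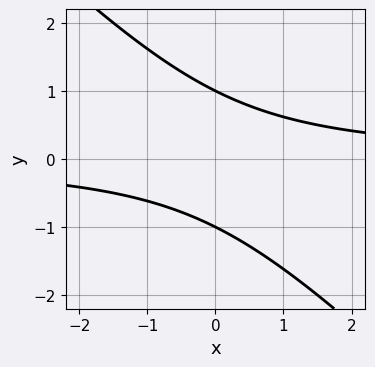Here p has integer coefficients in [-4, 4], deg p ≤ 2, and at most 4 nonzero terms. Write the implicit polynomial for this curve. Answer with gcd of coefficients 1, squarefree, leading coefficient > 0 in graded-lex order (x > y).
First, degree: the shape is more complex than any degree-1 curve, so deg p = 2.
Next, against the integer gridlines: no x-intercept at any integer in the box; among the integer gridlines, it crosses the y-axis at y ∈ {-1, 1}.
Finally, assembling these constraints gives the stated polynomial.

x*y + y^2 - 1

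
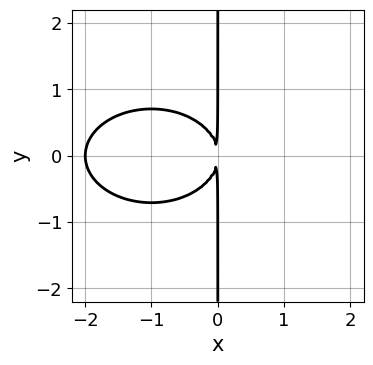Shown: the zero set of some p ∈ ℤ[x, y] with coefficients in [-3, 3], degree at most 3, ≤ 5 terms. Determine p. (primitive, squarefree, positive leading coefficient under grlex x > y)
First, the degree is 3 — no degree-2 curve has this shape.
Then, symmetries: it's symmetric under y → −y, forcing even powers of y.
Next, from the axis intercepts and sections: every point of the y-axis in the box is on the curve; it meets the x-axis at x = -2 (among the integer gridlines).
Finally, matching integer coefficients to the picture gives p.

x^3 + 2*x*y^2 + 2*x^2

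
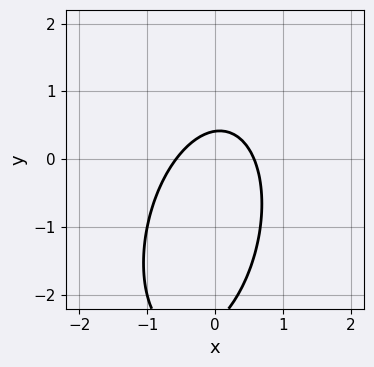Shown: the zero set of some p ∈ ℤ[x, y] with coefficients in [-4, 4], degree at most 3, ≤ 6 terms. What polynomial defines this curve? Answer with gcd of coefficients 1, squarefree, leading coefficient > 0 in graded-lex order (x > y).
1. Degree: no degree-1 curve has this shape, so deg p = 2.
2. Solving for integer coefficients yields p as stated.

3*x^2 - x*y + y^2 + 2*y - 1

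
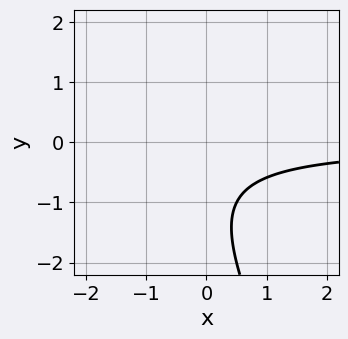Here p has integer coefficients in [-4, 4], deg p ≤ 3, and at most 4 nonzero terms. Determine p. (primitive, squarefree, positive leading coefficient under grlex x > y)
2*x*y + y^2 + 2*y + 2

1. The degree is 2 — the shape is more complex than any degree-1 curve.
2. Against the integer gridlines: no y-intercept at any integer in the box; the curve avoids every integer x-axis point in the box.
3. Solving for integer coefficients yields p as stated.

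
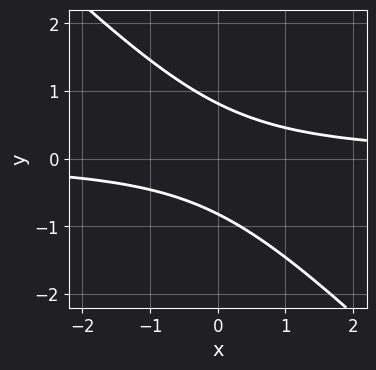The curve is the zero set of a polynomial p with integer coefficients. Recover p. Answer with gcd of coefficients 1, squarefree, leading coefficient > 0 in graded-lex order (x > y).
3*x*y + 3*y^2 - 2

(a) deg p = 2. A generic line meets the curve in up to 2 points.
(b) Reading off the gridlines: no x-intercept at any integer in the box.
(c) Together with the visible shape, these determine p as stated.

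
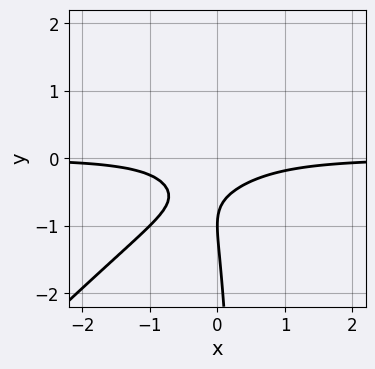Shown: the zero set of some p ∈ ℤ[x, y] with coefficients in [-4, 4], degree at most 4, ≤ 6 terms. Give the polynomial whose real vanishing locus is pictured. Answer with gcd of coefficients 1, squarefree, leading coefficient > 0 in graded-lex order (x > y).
3*x^2*y - 3*x*y^2 + y^2 + 2*y + 1

Degree: a generic line meets the curve in up to 3 points, so deg p = 3.
Against the integer gridlines: no x-intercept at any integer in the box; one y-axis crossing is at y = -1.
Putting this together gives p.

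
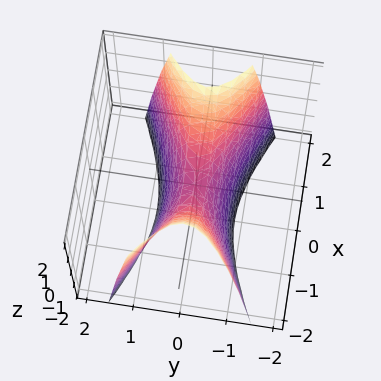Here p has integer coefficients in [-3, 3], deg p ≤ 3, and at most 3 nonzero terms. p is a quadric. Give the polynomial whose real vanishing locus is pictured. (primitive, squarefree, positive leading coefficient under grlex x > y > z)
1. deg p = 2.
2. Symmetries: it's symmetric under y → −y, forcing even powers of y; the x ↦ −x reflection is a symmetry, so x appears only in even powers.
3. From the visible intercepts: it meets the y-axis at y = 0 (among the integer gridlines); it crosses the x-axis at the gridline x = 0.
4. Together with the visible shape, these determine p as stated.

x^2 - 3*y^2 - z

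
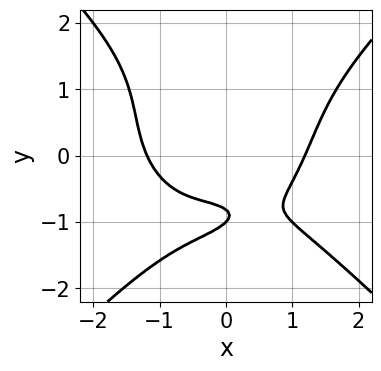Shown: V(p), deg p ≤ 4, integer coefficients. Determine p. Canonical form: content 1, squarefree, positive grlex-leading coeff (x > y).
x^4 - y^4 - x*y^2 - 3*y - 2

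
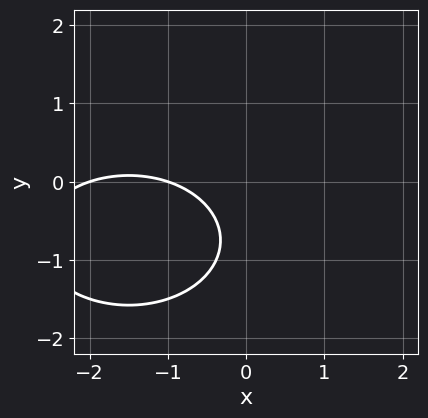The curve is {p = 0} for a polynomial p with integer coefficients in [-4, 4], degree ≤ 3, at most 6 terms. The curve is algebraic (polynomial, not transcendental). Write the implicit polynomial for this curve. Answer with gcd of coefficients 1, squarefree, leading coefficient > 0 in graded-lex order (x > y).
x^2 + 2*y^2 + 3*x + 3*y + 2

First, deg p = 2. The shape is more complex than any degree-1 curve.
Next, checking where it meets the axes: it misses every integer gridline on the y-axis; the x-axis gridline crossings are at x ∈ {-2, -1}.
Finally, together with the visible shape, these determine p as stated.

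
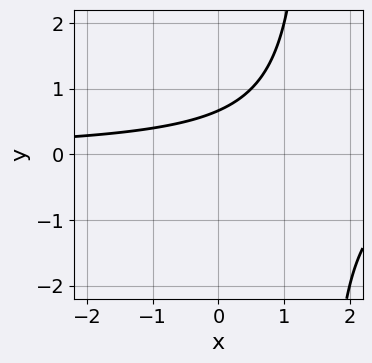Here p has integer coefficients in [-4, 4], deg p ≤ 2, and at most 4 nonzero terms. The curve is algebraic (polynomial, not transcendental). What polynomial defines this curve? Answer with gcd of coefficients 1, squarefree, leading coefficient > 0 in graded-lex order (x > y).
First, deg p = 2.
Next, checking where it meets the axes: no x-intercept at any integer in the box.
Finally, together with the visible shape, these determine p as stated.

2*x*y - 3*y + 2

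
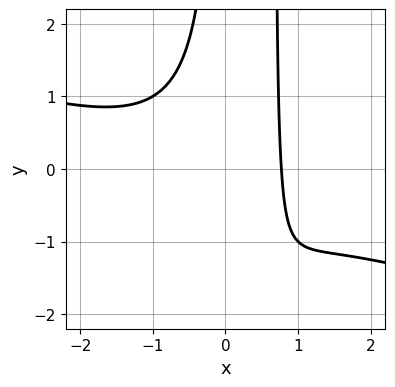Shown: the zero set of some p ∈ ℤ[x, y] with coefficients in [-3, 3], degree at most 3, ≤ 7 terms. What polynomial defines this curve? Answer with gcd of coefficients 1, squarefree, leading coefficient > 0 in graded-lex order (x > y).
First, the degree is 3 — no degree-2 curve has this shape.
Then, checking where it meets the axes: no y-intercept at any integer in the box.
Finally, putting this together gives p.

x^3 + 3*x^2*y - 2*x*y + 2*x - 2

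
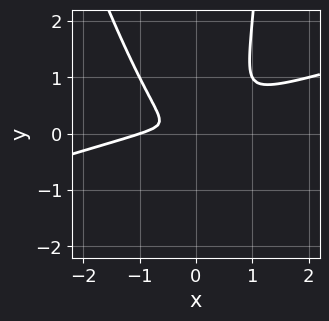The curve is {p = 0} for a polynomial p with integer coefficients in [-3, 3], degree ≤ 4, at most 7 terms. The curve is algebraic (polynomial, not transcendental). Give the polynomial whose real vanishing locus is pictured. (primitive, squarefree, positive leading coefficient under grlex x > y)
x^3 - 3*x^2*y - x*y^2 + x^2 + 2*y^2

The degree is 3 — no degree-2 curve has this shape.
Against the integer gridlines: it crosses the x-axis at the gridline x = -1.
Putting this together gives p.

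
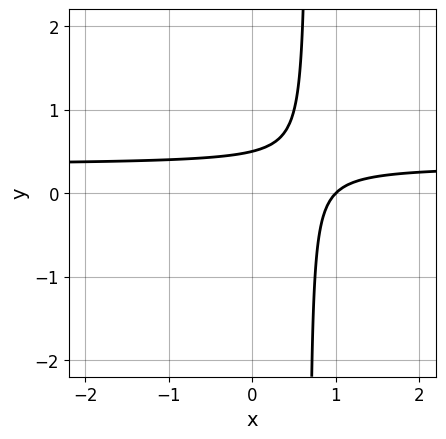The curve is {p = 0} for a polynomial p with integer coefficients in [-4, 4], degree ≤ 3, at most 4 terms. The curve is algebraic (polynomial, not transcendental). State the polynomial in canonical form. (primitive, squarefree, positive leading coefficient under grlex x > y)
3*x*y - x - 2*y + 1

Degree: a generic line meets the curve in up to 2 points, so deg p = 2.
Reading off the gridlines: it crosses the x-axis at the gridline x = 1.
Solving for integer coefficients yields p as stated.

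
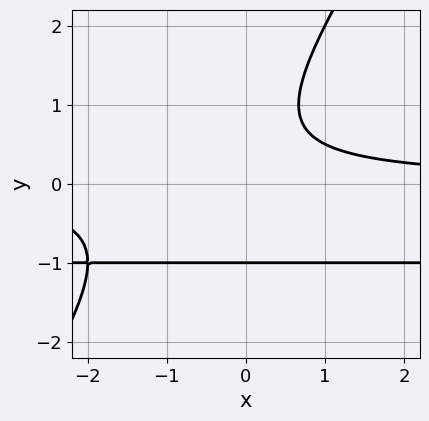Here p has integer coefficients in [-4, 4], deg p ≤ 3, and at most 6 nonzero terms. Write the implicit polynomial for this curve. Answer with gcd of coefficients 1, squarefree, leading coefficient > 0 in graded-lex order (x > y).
Degree: the shape is more complex than any degree-2 curve, so deg p = 3.
Observable constraints: it meets the y-axis at y = -1 (among the integer gridlines); the curve avoids every integer x-axis point in the box.
Putting this together gives p.

3*x*y^2 - 2*y^3 + 3*x*y - 2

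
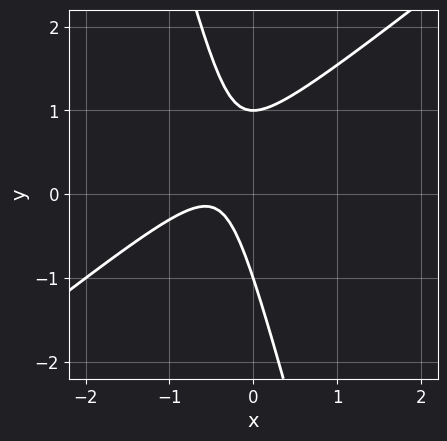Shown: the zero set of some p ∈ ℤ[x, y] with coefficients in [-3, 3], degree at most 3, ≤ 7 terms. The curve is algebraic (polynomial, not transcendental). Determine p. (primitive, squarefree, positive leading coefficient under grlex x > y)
3*x^2 - 3*x*y - y^2 + 3*x + 1

1. The degree is 2 — no degree-1 curve has this shape.
2. From the visible intercepts: it misses every integer gridline on the x-axis; among the integer gridlines, it crosses the y-axis at y ∈ {-1, 1}.
3. Putting this together gives p.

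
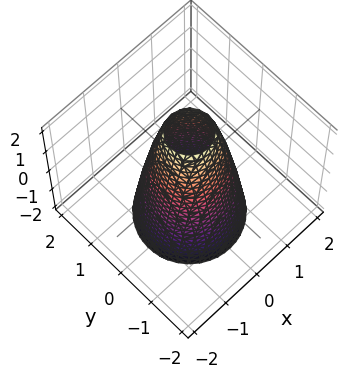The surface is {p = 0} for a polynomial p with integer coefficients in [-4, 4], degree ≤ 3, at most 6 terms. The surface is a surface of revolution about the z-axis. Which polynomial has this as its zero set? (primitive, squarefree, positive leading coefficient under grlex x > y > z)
3*x^2 + 3*y^2 + z - 3

1. deg p = 2. The shape is more complex than any degree-1 surface.
2. By symmetry, every cross-section ⟂ z is a circle, so x, y appear only via x² + y².
3. Reading off the gridlines: it misses every integer gridline on the z-axis; among the integer gridlines, it crosses the y-axis at y ∈ {-1, 1}; a circular section at z = 1 has radius between 0 and 1; among the integer gridlines, it crosses the x-axis at x ∈ {-1, 1}.
4. Solving for integer coefficients yields p as stated.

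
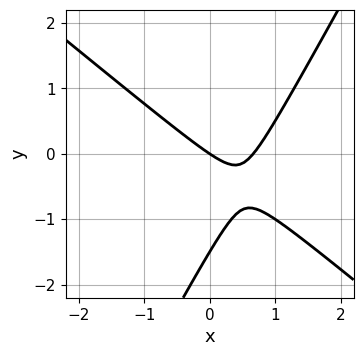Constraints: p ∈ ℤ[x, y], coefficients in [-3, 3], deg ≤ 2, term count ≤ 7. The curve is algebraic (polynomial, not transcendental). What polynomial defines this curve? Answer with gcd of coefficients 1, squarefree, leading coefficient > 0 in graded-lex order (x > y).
3*x^2 + 2*x*y - 2*y^2 - 2*x - 3*y

(a) Degree: no degree-1 curve has this shape, so deg p = 2.
(b) Checking where it meets the axes: it meets the y-axis at y = 0 (among the integer gridlines); it crosses the x-axis at the gridline x = 0.
(c) Solving for integer coefficients yields p as stated.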